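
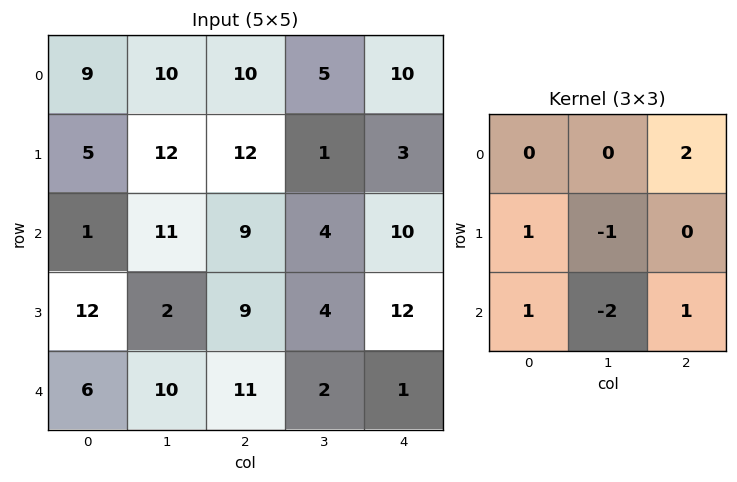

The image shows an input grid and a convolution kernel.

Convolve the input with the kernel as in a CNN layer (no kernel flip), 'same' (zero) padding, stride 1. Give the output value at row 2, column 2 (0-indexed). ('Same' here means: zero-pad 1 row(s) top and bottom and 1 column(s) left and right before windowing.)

The receptive field on the zero-padded input at this output position is [12 12 1 / 11 9 4 / 2 9 4]. Elementwise product with the kernel and sum: 1·2 + 11·1 + 9·-1 + 2·1 + 9·-2 + 4·1.

-8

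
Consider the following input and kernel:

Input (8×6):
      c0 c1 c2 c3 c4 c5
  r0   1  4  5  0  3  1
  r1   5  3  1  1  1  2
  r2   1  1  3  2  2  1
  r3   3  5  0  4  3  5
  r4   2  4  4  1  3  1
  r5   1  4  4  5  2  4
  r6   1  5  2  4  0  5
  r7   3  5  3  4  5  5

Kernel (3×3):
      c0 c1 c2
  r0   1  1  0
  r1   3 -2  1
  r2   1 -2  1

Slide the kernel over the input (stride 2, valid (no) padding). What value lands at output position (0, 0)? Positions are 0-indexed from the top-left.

The receptive field on the input at this output position is [1 4 5 / 5 3 1 / 1 1 3]. Elementwise product with the kernel and sum: 1·1 + 4·1 + 5·3 + 3·-2 + 1·1 + 1·1 + 1·-2 + 3·1.

17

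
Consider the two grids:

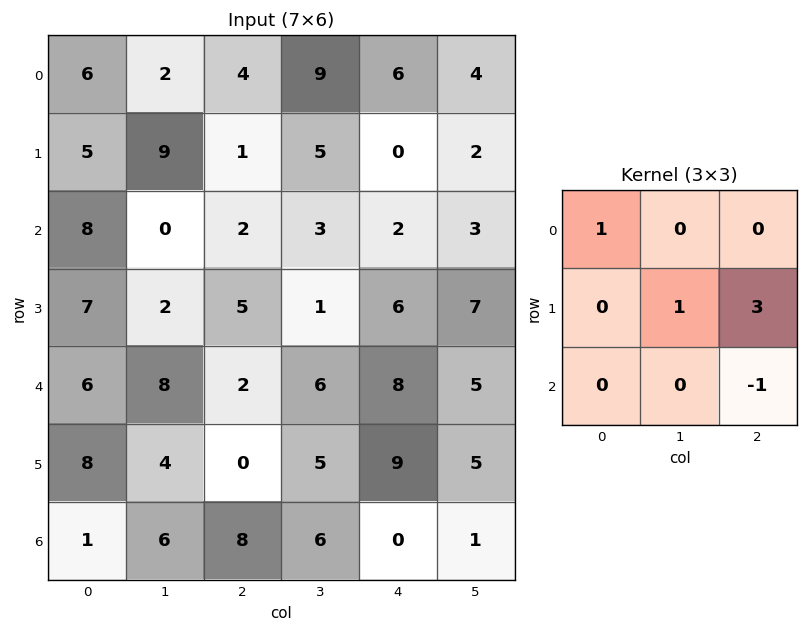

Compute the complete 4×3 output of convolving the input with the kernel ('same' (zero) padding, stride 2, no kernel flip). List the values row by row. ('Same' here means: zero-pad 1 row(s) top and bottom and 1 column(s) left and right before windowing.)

Output[0,0]: The receptive field on the zero-padded input at this output position is [0 0 0 / 0 6 2 / 0 5 9]. Elementwise product with the kernel and sum: 0·1 + 6·1 + 2·3 + 9·-1.
Output[0,1]: The receptive field on the zero-padded input at this output position is [0 0 0 / 2 4 9 / 9 1 5]. Elementwise product with the kernel and sum: 0·1 + 4·1 + 9·3 + 5·-1.

3 26 16
6 19 9
26 17 19
19 30 8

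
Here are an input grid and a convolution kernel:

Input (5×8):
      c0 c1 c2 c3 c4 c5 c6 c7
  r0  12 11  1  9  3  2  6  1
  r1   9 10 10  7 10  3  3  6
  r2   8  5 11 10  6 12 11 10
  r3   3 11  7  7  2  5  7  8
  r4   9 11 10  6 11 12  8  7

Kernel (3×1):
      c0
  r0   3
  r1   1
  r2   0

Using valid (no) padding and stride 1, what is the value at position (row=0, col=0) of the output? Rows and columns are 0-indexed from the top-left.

The receptive field on the input at this output position is [12 / 9 / 8]. Elementwise product with the kernel and sum: 12·3 + 9·1.

45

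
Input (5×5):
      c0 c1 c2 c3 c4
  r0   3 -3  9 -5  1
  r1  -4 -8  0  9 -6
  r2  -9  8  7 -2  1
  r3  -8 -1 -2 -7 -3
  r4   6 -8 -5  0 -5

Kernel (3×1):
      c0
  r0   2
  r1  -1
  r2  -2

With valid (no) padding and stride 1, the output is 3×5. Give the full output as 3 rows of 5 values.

28 -14 4 -15 6
17 -22 -3 34 -7
-22 33 26 3 15

Output[0,0]: The receptive field on the input at this output position is [3 / -4 / -9]. Elementwise product with the kernel and sum: 3·2 + -4·-1 + -9·-2.
Output[0,1]: The receptive field on the input at this output position is [-3 / -8 / 8]. Elementwise product with the kernel and sum: -3·2 + -8·-1 + 8·-2.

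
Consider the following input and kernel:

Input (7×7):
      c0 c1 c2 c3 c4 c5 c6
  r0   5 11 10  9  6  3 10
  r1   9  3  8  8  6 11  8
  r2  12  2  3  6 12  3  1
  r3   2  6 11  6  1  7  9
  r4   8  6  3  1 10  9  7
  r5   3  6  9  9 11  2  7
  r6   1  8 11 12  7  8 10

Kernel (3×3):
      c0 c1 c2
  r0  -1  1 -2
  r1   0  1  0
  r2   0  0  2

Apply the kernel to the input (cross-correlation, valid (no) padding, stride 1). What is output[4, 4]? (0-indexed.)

7

The receptive field on the input at this output position is [10 9 7 / 11 2 7 / 7 8 10]. Elementwise product with the kernel and sum: 10·-1 + 9·1 + 7·-2 + 2·1 + 10·2.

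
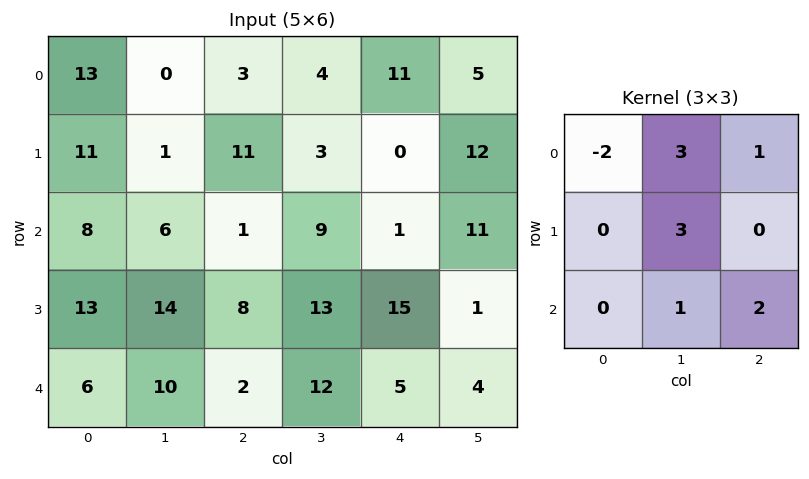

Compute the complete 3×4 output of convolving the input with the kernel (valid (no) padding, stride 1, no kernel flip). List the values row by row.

-12 65 37 53
40 71 57 26
59 50 87 54

Output[0,0]: The receptive field on the input at this output position is [13 0 3 / 11 1 11 / 8 6 1]. Elementwise product with the kernel and sum: 13·-2 + 0·3 + 3·1 + 1·3 + 6·1 + 1·2.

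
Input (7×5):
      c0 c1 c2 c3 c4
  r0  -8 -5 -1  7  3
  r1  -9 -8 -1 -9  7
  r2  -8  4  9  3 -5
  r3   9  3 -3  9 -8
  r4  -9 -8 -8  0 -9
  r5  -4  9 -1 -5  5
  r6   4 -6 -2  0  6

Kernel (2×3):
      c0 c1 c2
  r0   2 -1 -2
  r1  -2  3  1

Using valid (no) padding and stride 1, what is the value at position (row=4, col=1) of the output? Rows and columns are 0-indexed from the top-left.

The receptive field on the input at this output position is [-8 -8 0 / 9 -1 -5]. Elementwise product with the kernel and sum: -8·2 + -8·-1 + 0·-2 + 9·-2 + -1·3 + -5·1.

-34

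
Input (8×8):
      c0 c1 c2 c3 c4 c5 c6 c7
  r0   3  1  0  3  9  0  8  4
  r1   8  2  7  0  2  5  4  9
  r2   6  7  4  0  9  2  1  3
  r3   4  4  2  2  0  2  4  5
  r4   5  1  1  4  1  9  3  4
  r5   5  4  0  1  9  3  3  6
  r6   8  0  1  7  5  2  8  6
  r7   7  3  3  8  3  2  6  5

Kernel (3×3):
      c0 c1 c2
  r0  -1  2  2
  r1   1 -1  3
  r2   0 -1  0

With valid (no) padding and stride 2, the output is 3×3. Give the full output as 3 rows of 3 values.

19 37 14
21 10 -2
0 28 36

Output[0,0]: The receptive field on the input at this output position is [3 1 0 / 8 2 7 / 6 7 4]. Elementwise product with the kernel and sum: 3·-1 + 1·2 + 0·2 + 8·1 + 2·-1 + 7·3 + 7·-1.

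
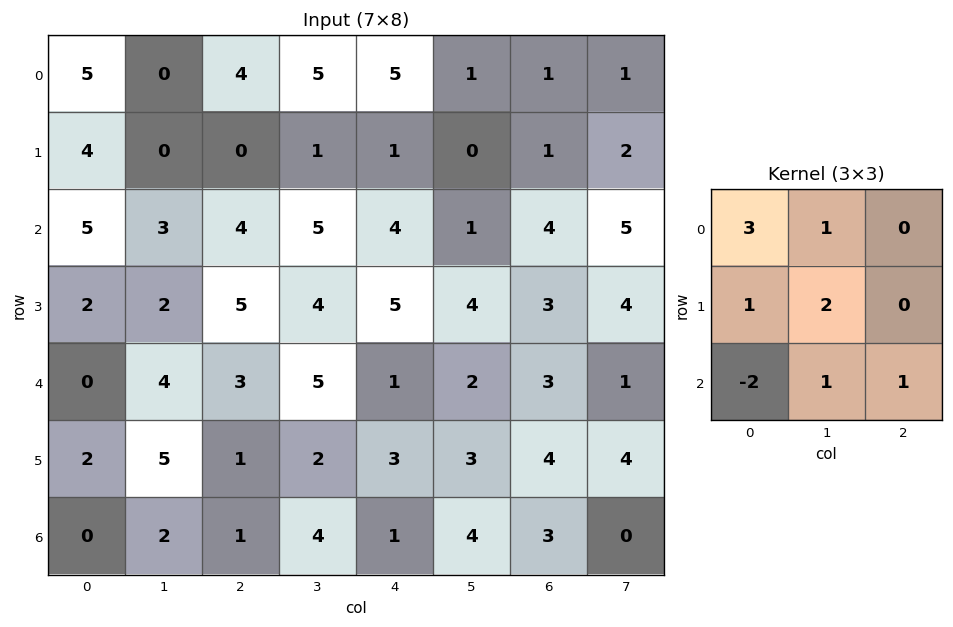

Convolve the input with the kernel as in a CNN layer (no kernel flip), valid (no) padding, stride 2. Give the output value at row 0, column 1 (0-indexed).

The receptive field on the input at this output position is [4 5 5 / 0 1 1 / 4 5 4]. Elementwise product with the kernel and sum: 4·3 + 5·1 + 0·1 + 1·2 + 4·-2 + 5·1 + 4·1.

20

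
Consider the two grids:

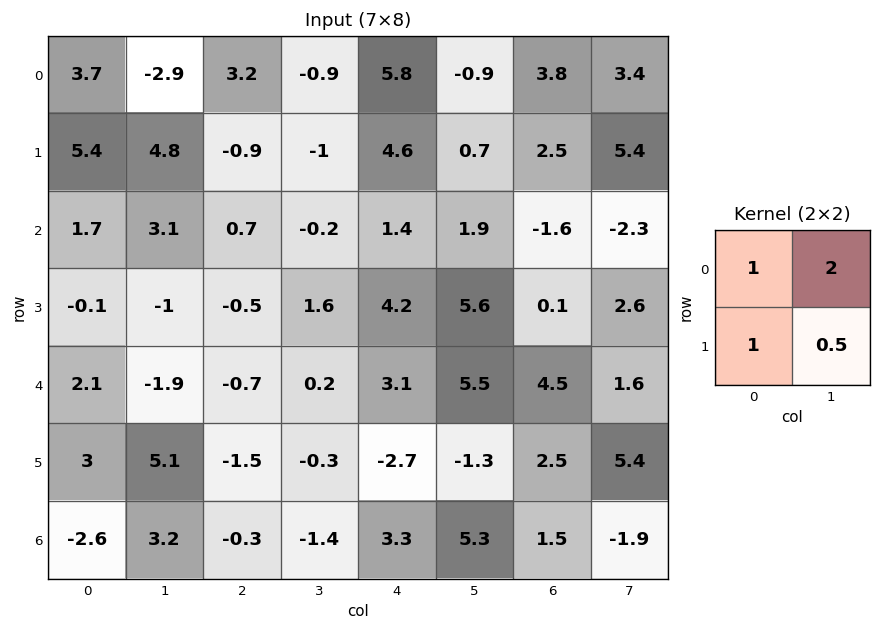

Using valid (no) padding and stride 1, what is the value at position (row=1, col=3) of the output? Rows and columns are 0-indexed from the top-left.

8.7

The receptive field on the input at this output position is [-1 4.6 / -0.2 1.4]. Elementwise product with the kernel and sum: -1·1 + 4.6·2 + -0.2·1 + 1.4·0.5.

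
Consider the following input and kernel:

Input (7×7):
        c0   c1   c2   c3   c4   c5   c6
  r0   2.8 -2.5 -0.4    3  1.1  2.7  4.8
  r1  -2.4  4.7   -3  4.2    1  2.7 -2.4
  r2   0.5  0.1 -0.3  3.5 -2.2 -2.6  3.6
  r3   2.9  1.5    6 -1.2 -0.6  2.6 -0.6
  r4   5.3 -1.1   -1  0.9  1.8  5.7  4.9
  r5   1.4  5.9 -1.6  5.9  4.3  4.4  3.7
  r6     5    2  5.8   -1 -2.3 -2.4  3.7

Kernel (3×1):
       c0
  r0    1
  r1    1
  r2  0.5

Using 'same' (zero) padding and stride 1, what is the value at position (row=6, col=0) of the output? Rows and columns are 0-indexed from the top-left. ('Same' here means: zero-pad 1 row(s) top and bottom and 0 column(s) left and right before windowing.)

6.4

The receptive field on the zero-padded input at this output position is [1.4 / 5 / 0]. Elementwise product with the kernel and sum: 1.4·1 + 5·1 + 0·0.5.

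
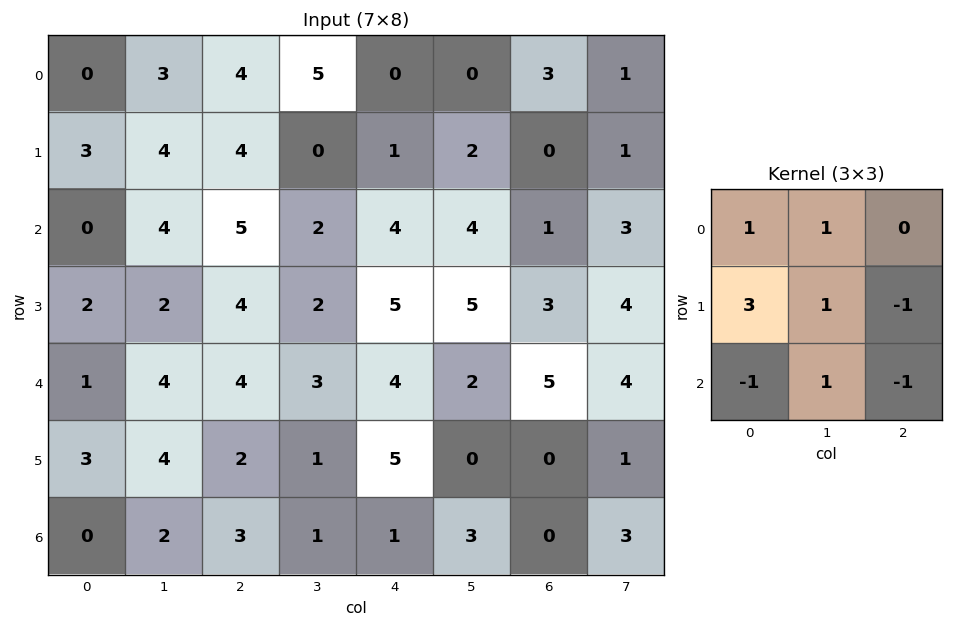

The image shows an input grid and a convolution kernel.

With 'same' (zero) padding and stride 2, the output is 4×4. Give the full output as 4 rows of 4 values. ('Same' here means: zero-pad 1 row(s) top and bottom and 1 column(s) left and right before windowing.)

-4 8 14 -1
-1 23 5 6
-2 16 22 14
1 14 7 6

Output[0,0]: The receptive field on the zero-padded input at this output position is [0 0 0 / 0 0 3 / 0 3 4]. Elementwise product with the kernel and sum: 0·1 + 0·1 + 0·3 + 0·1 + 3·-1 + 0·-1 + 3·1 + 4·-1.
Output[0,1]: The receptive field on the zero-padded input at this output position is [0 0 0 / 3 4 5 / 4 4 0]. Elementwise product with the kernel and sum: 0·1 + 0·1 + 3·3 + 4·1 + 5·-1 + 4·-1 + 4·1 + 0·-1.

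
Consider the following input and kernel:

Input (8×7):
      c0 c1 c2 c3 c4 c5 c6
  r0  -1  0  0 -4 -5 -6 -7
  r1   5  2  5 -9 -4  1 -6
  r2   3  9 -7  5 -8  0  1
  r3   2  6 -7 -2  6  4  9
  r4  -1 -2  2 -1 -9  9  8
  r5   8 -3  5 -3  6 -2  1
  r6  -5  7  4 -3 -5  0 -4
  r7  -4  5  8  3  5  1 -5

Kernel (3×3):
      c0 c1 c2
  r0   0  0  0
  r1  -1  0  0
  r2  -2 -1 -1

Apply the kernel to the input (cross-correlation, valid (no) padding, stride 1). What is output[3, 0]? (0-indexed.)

-17

The receptive field on the input at this output position is [2 6 -7 / -1 -2 2 / 8 -3 5]. Elementwise product with the kernel and sum: -1·-1 + 8·-2 + -3·-1 + 5·-1.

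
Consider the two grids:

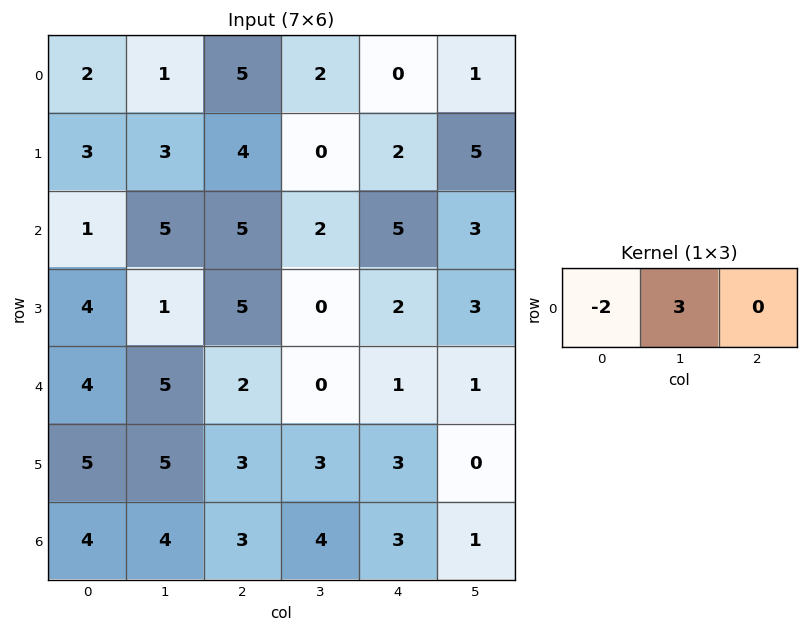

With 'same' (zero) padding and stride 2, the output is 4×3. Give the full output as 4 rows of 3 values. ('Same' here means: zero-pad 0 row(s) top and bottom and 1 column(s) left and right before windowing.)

6 13 -4
3 5 11
12 -4 3
12 1 1

Output[0,0]: The receptive field on the zero-padded input at this output position is [0 2 1]. Elementwise product with the kernel and sum: 0·-2 + 2·3.
Output[0,1]: The receptive field on the zero-padded input at this output position is [1 5 2]. Elementwise product with the kernel and sum: 1·-2 + 5·3.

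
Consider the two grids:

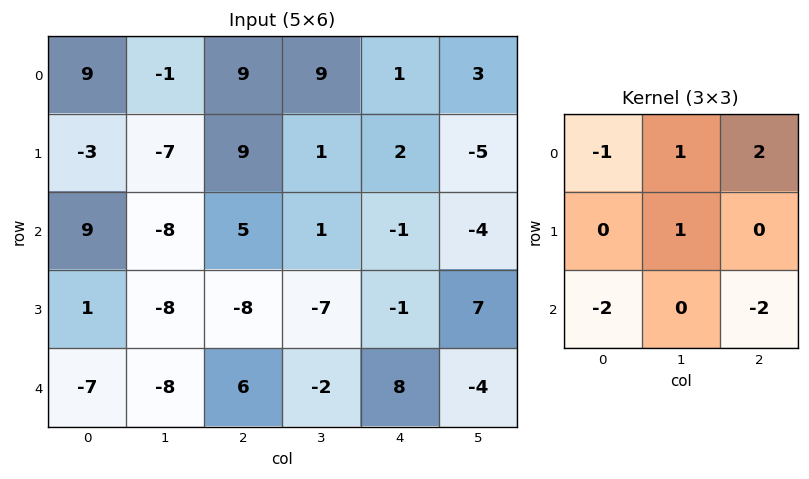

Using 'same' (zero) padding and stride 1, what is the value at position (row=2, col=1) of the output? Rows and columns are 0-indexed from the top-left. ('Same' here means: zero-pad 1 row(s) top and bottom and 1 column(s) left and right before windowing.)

20

The receptive field on the zero-padded input at this output position is [-3 -7 9 / 9 -8 5 / 1 -8 -8]. Elementwise product with the kernel and sum: -3·-1 + -7·1 + 9·2 + -8·1 + 1·-2 + -8·-2.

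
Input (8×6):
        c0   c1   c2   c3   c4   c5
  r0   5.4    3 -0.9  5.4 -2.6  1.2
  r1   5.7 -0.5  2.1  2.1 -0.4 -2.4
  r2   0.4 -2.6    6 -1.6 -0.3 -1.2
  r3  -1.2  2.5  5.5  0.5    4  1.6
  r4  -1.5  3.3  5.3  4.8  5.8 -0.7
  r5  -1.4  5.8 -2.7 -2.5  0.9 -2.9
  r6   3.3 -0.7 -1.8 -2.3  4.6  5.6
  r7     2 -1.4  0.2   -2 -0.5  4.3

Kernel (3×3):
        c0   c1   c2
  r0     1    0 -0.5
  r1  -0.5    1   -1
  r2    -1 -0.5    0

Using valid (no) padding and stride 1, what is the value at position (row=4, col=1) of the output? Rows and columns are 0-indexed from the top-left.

The receptive field on the input at this output position is [3.3 5.3 4.8 / 5.8 -2.7 -2.5 / -0.7 -1.8 -2.3]. Elementwise product with the kernel and sum: 3.3·1 + 4.8·-0.5 + 5.8·-0.5 + -2.7·1 + -2.5·-1 + -0.7·-1 + -1.8·-0.5.

-0.6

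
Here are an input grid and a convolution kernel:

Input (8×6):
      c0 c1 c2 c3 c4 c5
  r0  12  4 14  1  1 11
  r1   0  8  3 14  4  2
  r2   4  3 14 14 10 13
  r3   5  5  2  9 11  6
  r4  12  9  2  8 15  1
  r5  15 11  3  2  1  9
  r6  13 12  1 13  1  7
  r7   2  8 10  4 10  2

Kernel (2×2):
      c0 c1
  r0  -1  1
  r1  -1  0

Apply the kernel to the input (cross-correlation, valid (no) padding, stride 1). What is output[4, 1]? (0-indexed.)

The receptive field on the input at this output position is [9 2 / 11 3]. Elementwise product with the kernel and sum: 9·-1 + 2·1 + 11·-1.

-18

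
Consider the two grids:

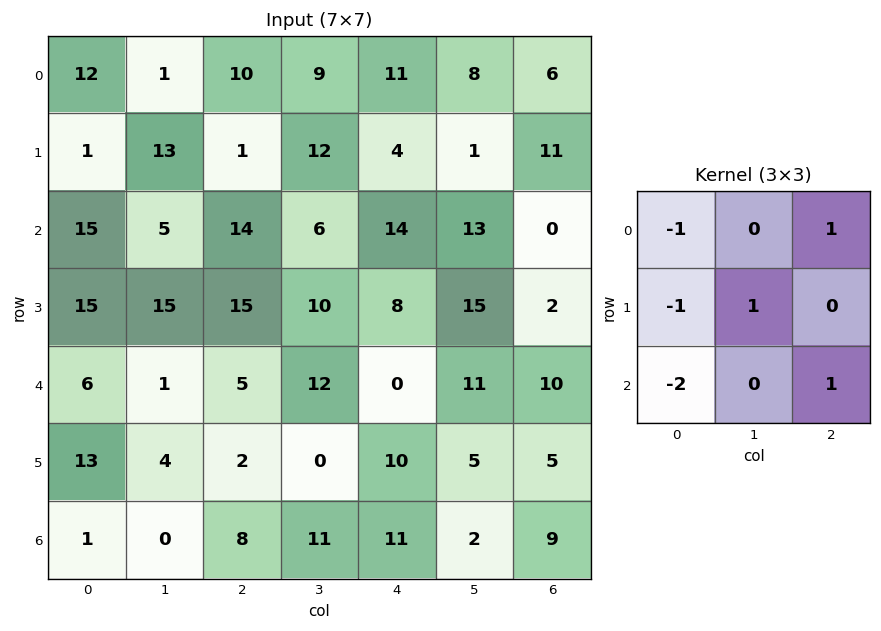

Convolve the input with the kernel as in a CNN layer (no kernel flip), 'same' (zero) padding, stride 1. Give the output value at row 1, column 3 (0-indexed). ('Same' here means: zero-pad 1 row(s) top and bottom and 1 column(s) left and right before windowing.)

-2

The receptive field on the zero-padded input at this output position is [10 9 11 / 1 12 4 / 14 6 14]. Elementwise product with the kernel and sum: 10·-1 + 11·1 + 1·-1 + 12·1 + 14·-2 + 14·1.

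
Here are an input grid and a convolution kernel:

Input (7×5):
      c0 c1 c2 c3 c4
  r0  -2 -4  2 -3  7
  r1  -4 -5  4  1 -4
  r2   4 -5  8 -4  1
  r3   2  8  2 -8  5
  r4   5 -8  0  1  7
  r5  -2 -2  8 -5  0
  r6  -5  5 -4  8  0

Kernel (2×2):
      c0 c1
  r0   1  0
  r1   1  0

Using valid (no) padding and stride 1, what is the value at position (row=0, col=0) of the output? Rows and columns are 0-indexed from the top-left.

-6

The receptive field on the input at this output position is [-2 -4 / -4 -5]. Elementwise product with the kernel and sum: -2·1 + -4·1.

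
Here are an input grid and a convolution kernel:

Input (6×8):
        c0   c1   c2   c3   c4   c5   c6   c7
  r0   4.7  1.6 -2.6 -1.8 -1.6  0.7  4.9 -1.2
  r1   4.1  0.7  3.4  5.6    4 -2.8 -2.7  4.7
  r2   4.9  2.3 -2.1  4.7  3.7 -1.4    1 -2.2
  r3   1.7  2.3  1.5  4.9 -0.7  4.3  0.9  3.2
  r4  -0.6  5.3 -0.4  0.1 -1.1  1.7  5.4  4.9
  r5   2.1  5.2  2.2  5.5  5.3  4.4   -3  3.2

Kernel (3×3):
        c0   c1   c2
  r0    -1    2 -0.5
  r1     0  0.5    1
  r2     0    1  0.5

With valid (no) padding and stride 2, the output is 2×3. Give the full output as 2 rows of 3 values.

Output[0,0]: The receptive field on the input at this output position is [4.7 1.6 -2.6 / 4.1 0.7 3.4 / 4.9 2.3 -2.1]. Elementwise product with the kernel and sum: 4.7·-1 + 1.6·2 + -2.6·-0.5 + 0.7·0.5 + 3.4·1 + 2.3·1 + -2.1·0.5.

4.8 13.15 -4.45
8.5 10.95 0.45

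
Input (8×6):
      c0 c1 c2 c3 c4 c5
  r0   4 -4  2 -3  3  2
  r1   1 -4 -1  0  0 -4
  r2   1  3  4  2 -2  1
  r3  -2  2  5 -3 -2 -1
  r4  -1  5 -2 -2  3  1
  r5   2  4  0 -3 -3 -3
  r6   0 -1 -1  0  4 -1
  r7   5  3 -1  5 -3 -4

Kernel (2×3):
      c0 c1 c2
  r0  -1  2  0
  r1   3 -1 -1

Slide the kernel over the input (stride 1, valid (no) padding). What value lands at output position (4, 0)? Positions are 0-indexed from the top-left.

The receptive field on the input at this output position is [-1 5 -2 / 2 4 0]. Elementwise product with the kernel and sum: -1·-1 + 5·2 + 2·3 + 4·-1 + 0·-1.

13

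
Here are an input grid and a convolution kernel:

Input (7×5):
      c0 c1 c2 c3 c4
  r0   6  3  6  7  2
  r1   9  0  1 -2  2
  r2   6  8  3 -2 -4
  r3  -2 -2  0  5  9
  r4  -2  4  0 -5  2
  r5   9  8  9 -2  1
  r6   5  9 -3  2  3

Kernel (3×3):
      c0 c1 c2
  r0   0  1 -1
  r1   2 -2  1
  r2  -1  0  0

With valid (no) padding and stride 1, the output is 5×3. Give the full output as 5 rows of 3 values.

10 -13 10
0 13 2
7 2 1
-23 -10 -1
10 -8 19

Output[0,0]: The receptive field on the input at this output position is [6 3 6 / 9 0 1 / 6 8 3]. Elementwise product with the kernel and sum: 3·1 + 6·-1 + 9·2 + 0·-2 + 1·1 + 6·-1.
Output[0,1]: The receptive field on the input at this output position is [3 6 7 / 0 1 -2 / 8 3 -2]. Elementwise product with the kernel and sum: 6·1 + 7·-1 + 0·2 + 1·-2 + -2·1 + 8·-1.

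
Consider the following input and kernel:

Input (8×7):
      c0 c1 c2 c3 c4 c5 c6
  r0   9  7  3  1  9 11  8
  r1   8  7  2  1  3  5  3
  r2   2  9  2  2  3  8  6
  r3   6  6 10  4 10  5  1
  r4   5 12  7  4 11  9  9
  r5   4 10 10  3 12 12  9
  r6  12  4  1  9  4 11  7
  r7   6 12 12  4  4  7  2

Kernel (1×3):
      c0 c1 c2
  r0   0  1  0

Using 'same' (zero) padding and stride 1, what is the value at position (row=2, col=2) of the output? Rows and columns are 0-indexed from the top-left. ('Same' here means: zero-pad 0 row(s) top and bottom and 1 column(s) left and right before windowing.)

The receptive field on the zero-padded input at this output position is [9 2 2]. Elementwise product with the kernel and sum: 2·1.

2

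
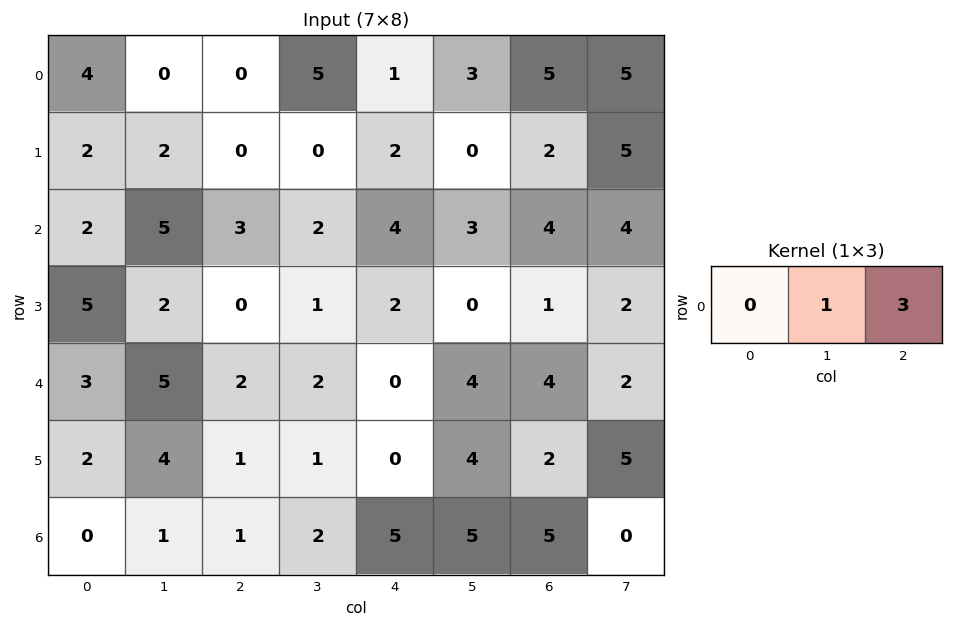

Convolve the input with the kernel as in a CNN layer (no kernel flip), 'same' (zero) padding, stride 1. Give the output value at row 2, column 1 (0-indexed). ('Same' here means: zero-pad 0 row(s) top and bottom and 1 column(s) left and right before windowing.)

14

The receptive field on the zero-padded input at this output position is [2 5 3]. Elementwise product with the kernel and sum: 5·1 + 3·3.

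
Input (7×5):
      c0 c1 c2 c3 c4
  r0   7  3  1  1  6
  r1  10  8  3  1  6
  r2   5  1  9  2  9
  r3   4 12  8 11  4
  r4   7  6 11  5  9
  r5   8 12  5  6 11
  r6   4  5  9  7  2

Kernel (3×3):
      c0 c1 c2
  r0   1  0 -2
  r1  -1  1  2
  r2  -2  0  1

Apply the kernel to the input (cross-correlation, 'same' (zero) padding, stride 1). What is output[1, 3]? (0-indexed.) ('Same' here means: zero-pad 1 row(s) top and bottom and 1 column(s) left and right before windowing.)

The receptive field on the zero-padded input at this output position is [1 1 6 / 3 1 6 / 9 2 9]. Elementwise product with the kernel and sum: 1·1 + 6·-2 + 3·-1 + 1·1 + 6·2 + 9·-2 + 9·1.

-10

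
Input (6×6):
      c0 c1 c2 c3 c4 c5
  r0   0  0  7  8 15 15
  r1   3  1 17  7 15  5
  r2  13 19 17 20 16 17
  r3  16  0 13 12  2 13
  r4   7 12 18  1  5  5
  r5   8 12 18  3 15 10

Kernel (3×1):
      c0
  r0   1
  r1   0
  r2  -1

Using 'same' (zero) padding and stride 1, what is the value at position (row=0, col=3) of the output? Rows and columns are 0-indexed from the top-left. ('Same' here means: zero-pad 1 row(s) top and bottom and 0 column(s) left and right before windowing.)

The receptive field on the zero-padded input at this output position is [0 / 8 / 7]. Elementwise product with the kernel and sum: 0·1 + 7·-1.

-7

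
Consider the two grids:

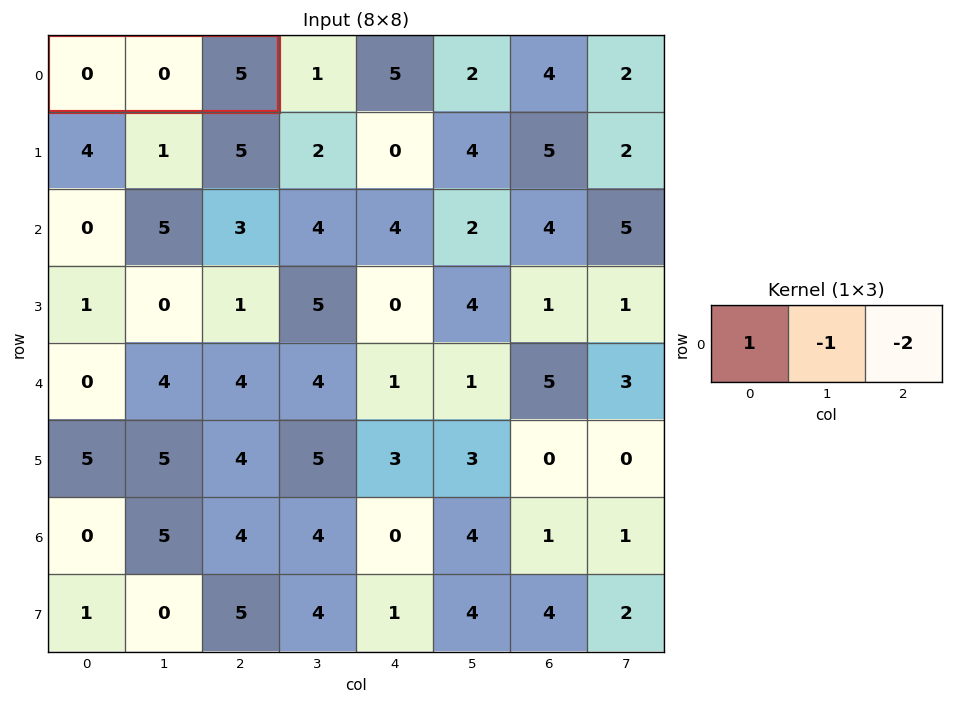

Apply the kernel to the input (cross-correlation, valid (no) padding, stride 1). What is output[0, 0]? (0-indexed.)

-10

The receptive field on the input at this output position is [0 0 5]. Elementwise product with the kernel and sum: 0·1 + 0·-1 + 5·-2.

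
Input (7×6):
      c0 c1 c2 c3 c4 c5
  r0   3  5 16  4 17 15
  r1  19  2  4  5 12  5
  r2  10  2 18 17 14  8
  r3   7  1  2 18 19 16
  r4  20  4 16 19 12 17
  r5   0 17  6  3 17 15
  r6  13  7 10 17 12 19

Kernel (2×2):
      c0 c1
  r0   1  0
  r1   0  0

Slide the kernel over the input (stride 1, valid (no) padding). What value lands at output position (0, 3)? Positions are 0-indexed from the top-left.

4

The receptive field on the input at this output position is [4 17 / 5 12]. Elementwise product with the kernel and sum: 4·1.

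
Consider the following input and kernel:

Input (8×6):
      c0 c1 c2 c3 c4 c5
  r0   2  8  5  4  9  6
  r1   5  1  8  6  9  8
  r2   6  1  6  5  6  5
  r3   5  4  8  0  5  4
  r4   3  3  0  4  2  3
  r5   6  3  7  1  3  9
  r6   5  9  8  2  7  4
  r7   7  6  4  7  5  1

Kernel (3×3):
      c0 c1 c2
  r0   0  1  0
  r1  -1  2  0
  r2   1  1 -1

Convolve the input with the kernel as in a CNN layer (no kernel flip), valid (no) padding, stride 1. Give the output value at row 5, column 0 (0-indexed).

25

The receptive field on the input at this output position is [6 3 7 / 5 9 8 / 7 6 4]. Elementwise product with the kernel and sum: 3·1 + 5·-1 + 9·2 + 7·1 + 6·1 + 4·-1.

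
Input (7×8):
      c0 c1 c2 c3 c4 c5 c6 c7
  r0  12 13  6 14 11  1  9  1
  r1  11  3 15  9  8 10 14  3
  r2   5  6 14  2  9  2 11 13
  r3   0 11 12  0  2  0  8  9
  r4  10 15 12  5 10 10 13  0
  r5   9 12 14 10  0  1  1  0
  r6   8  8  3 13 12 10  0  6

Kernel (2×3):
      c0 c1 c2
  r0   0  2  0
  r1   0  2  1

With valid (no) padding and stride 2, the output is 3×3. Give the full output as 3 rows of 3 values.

Output[0,0]: The receptive field on the input at this output position is [12 13 6 / 11 3 15]. Elementwise product with the kernel and sum: 13·2 + 3·2 + 15·1.
Output[0,1]: The receptive field on the input at this output position is [6 14 11 / 15 9 8]. Elementwise product with the kernel and sum: 14·2 + 9·2 + 8·1.

47 54 36
46 6 12
68 30 23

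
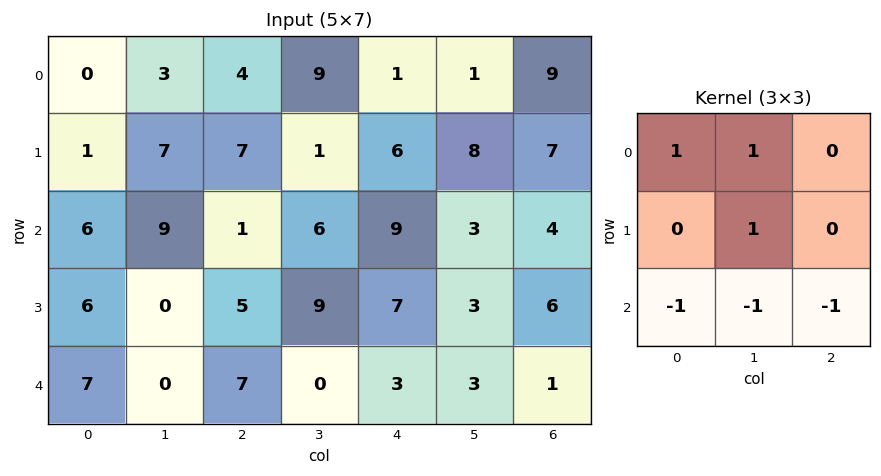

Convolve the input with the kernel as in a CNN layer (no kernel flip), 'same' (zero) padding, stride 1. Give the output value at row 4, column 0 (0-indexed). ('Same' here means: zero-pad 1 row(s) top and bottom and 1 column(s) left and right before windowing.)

The receptive field on the zero-padded input at this output position is [0 6 0 / 0 7 0 / 0 0 0]. Elementwise product with the kernel and sum: 0·1 + 6·1 + 7·1 + 0·-1 + 0·-1 + 0·-1.

13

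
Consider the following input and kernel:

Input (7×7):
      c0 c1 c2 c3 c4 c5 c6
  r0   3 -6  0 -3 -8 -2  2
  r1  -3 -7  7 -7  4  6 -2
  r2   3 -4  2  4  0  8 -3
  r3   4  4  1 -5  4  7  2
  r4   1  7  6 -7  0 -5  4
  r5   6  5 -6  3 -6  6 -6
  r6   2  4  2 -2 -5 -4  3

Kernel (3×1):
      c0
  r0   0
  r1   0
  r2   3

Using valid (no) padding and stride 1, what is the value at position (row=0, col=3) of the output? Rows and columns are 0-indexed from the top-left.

The receptive field on the input at this output position is [-3 / -7 / 4]. Elementwise product with the kernel and sum: 4·3.

12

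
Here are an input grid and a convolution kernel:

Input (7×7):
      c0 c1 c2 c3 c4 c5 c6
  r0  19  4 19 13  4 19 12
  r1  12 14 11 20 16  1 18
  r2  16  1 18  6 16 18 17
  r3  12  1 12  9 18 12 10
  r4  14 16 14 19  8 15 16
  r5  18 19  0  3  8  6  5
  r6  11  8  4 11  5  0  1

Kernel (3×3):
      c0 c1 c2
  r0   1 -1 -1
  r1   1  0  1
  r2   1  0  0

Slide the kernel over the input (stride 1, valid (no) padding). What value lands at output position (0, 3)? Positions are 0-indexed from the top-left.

The receptive field on the input at this output position is [13 4 19 / 20 16 1 / 6 16 18]. Elementwise product with the kernel and sum: 13·1 + 4·-1 + 19·-1 + 20·1 + 1·1 + 6·1.

17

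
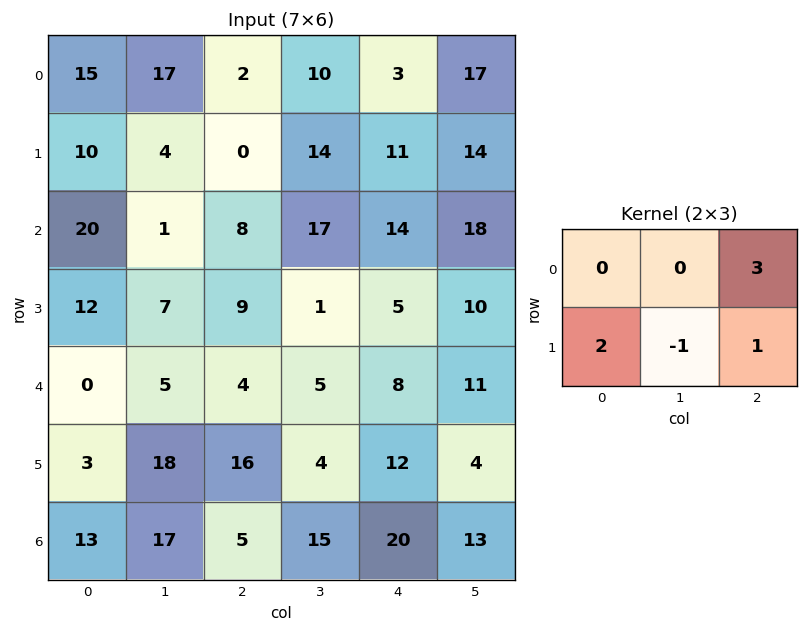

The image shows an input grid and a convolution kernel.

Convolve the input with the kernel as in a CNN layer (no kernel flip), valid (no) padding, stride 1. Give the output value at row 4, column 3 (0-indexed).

The receptive field on the input at this output position is [5 8 11 / 4 12 4]. Elementwise product with the kernel and sum: 11·3 + 4·2 + 12·-1 + 4·1.

33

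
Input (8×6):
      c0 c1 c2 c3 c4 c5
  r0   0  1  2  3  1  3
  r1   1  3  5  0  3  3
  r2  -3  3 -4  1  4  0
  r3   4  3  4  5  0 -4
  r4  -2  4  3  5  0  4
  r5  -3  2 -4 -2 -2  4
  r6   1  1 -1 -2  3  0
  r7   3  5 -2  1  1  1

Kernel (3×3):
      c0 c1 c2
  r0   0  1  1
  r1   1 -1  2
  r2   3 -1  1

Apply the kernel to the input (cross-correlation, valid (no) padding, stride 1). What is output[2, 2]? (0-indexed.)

The receptive field on the input at this output position is [-4 1 4 / 4 5 0 / 3 5 0]. Elementwise product with the kernel and sum: 1·1 + 4·1 + 4·1 + 5·-1 + 0·2 + 3·3 + 5·-1 + 0·1.

8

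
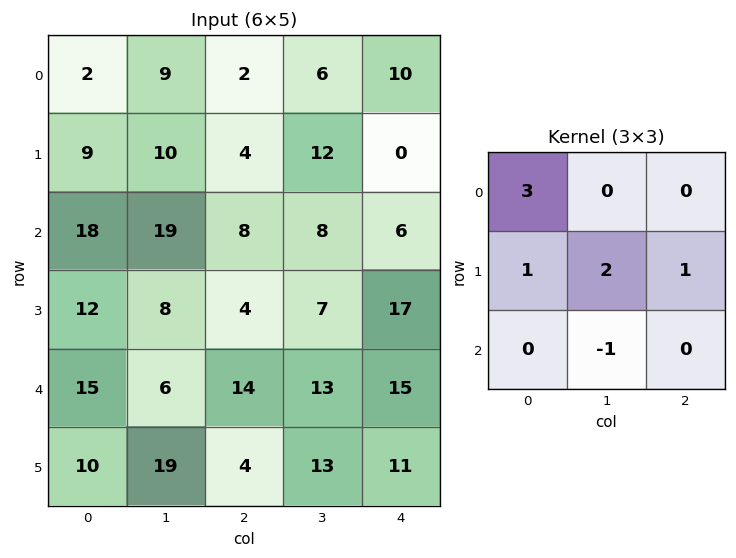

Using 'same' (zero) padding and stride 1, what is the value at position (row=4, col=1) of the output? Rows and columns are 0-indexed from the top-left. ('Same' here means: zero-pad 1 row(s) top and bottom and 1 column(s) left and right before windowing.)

The receptive field on the zero-padded input at this output position is [12 8 4 / 15 6 14 / 10 19 4]. Elementwise product with the kernel and sum: 12·3 + 15·1 + 6·2 + 14·1 + 19·-1.

58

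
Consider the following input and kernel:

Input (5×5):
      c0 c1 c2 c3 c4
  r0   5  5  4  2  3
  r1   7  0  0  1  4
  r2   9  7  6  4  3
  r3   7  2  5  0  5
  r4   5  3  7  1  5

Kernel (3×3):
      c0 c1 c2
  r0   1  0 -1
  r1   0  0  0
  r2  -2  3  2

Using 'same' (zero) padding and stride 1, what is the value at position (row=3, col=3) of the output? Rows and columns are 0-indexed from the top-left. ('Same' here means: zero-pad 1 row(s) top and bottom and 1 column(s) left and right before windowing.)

2

The receptive field on the zero-padded input at this output position is [6 4 3 / 5 0 5 / 7 1 5]. Elementwise product with the kernel and sum: 6·1 + 3·-1 + 7·-2 + 1·3 + 5·2.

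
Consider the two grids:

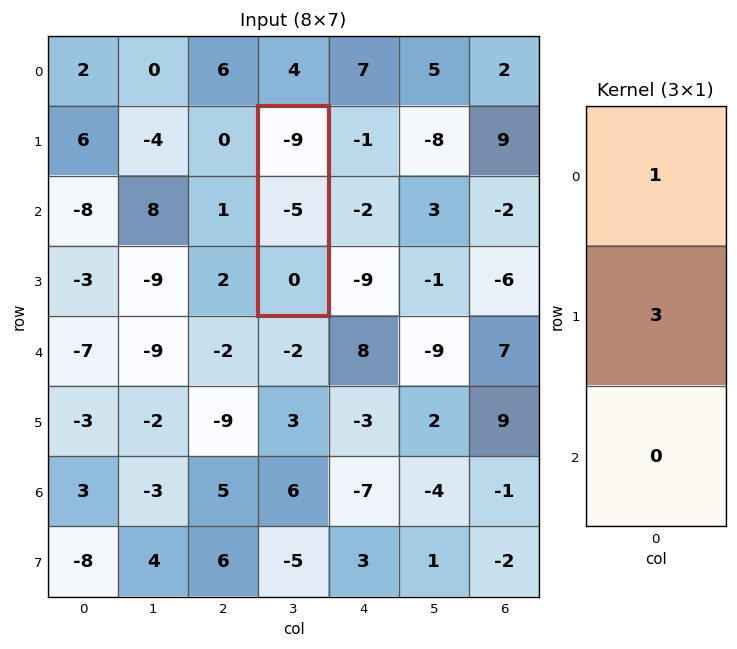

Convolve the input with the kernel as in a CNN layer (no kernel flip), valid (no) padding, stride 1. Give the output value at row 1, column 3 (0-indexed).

-24

The receptive field on the input at this output position is [-9 / -5 / 0]. Elementwise product with the kernel and sum: -9·1 + -5·3.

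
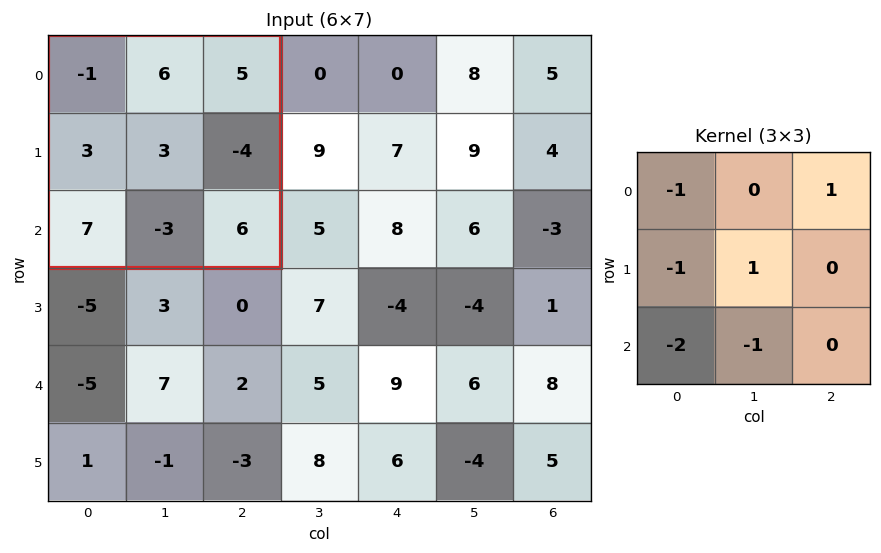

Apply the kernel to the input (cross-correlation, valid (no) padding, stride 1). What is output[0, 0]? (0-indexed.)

The receptive field on the input at this output position is [-1 6 5 / 3 3 -4 / 7 -3 6]. Elementwise product with the kernel and sum: -1·-1 + 5·1 + 3·-1 + 3·1 + 7·-2 + -3·-1.

-5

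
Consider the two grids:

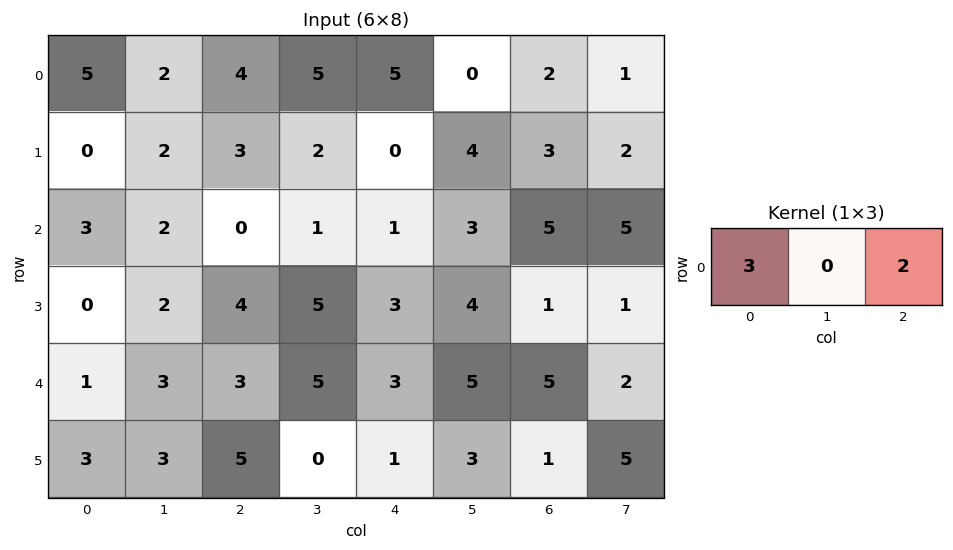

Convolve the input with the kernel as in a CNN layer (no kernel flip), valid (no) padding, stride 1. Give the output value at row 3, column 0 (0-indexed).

8

The receptive field on the input at this output position is [0 2 4]. Elementwise product with the kernel and sum: 0·3 + 4·2.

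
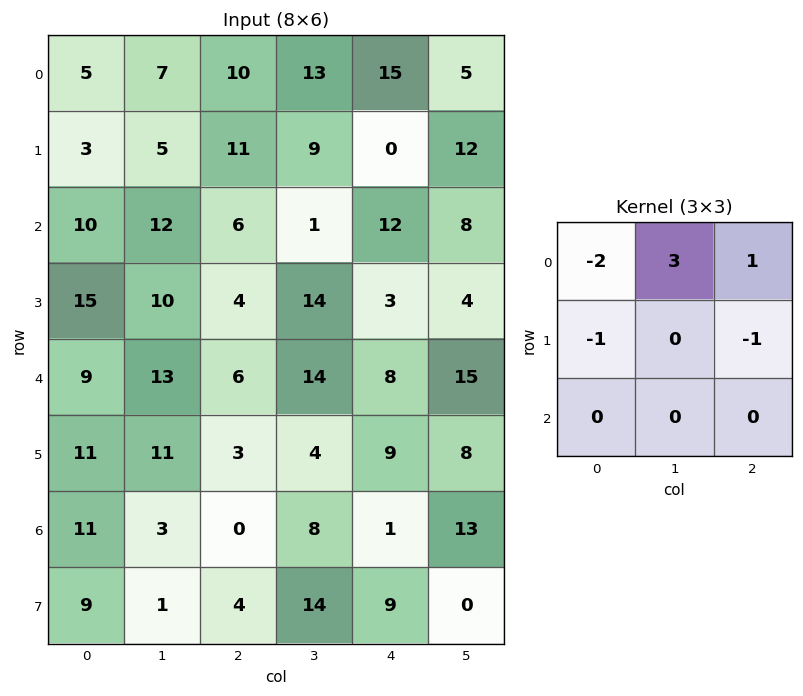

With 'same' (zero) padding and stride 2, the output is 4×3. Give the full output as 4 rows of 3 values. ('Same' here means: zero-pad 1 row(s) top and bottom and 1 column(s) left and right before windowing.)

Output[0,0]: The receptive field on the zero-padded input at this output position is [0 0 0 / 0 5 7 / 0 3 5]. Elementwise product with the kernel and sum: 0·-2 + 0·3 + 0·1 + 0·-1 + 7·-1.
Output[0,1]: The receptive field on the zero-padded input at this output position is [0 0 0 / 7 10 13 / 5 11 9]. Elementwise product with the kernel and sum: 0·-2 + 0·3 + 0·1 + 7·-1 + 13·-1.

-7 -20 -18
2 19 -15
42 -21 -44
41 -20 6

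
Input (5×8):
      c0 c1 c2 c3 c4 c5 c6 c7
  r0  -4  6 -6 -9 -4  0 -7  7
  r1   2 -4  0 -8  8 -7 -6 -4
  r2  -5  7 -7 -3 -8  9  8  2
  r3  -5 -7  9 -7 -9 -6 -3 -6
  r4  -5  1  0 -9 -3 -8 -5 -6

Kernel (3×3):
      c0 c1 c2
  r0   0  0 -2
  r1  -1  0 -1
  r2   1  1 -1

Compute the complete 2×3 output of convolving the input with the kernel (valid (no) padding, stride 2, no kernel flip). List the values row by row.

Output[0,0]: The receptive field on the input at this output position is [-4 6 -6 / 2 -4 0 / -5 7 -7]. Elementwise product with the kernel and sum: -6·-2 + 2·-1 + 0·-1 + -5·1 + 7·1 + -7·-1.

19 -2 5
6 10 -10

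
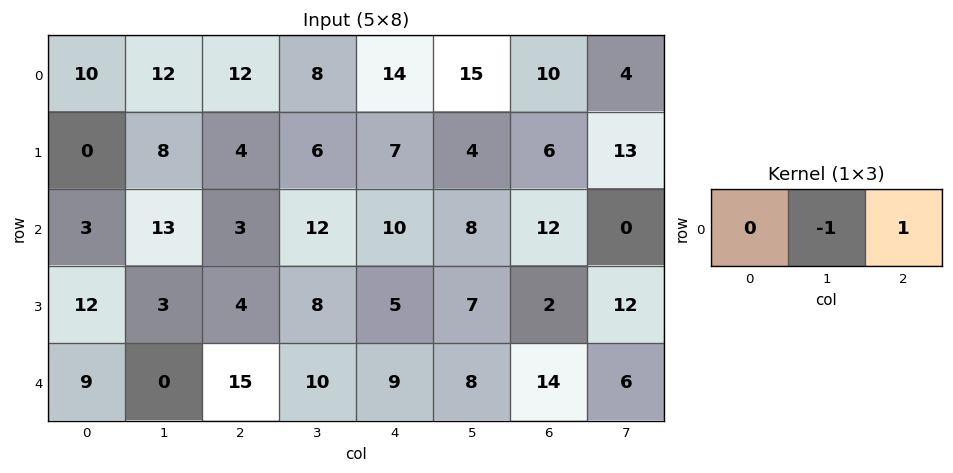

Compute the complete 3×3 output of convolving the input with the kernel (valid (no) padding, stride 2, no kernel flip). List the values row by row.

Output[0,0]: The receptive field on the input at this output position is [10 12 12]. Elementwise product with the kernel and sum: 12·-1 + 12·1.
Output[0,1]: The receptive field on the input at this output position is [12 8 14]. Elementwise product with the kernel and sum: 8·-1 + 14·1.

0 6 -5
-10 -2 4
15 -1 6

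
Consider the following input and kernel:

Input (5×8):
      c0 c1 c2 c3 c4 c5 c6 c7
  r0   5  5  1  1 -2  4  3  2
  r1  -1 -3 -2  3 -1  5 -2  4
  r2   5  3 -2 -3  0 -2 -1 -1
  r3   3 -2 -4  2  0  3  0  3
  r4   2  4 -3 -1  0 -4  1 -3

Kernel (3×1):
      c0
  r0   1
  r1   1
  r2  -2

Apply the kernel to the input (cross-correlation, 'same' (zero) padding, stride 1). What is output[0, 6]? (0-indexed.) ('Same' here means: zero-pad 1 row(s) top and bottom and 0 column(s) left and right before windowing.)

The receptive field on the zero-padded input at this output position is [0 / 3 / -2]. Elementwise product with the kernel and sum: 0·1 + 3·1 + -2·-2.

7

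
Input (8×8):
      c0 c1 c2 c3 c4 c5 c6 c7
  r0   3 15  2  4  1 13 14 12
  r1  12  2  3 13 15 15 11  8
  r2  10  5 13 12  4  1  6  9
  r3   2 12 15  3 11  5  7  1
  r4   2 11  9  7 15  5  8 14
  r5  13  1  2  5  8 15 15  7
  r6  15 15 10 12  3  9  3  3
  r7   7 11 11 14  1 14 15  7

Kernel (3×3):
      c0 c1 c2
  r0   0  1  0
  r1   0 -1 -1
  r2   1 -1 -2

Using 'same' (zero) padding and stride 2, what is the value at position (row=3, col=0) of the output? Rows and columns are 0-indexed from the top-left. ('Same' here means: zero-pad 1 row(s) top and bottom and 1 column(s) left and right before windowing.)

-46

The receptive field on the zero-padded input at this output position is [0 13 1 / 0 15 15 / 0 7 11]. Elementwise product with the kernel and sum: 13·1 + 15·-1 + 15·-1 + 0·1 + 7·-1 + 11·-2.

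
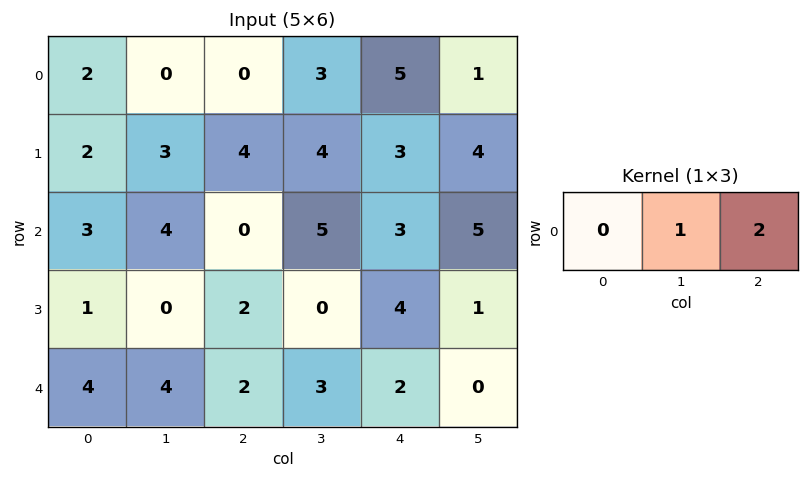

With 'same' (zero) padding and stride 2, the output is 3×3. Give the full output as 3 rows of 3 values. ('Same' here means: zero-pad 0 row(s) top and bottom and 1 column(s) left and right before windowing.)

2 6 7
11 10 13
12 8 2

Output[0,0]: The receptive field on the zero-padded input at this output position is [0 2 0]. Elementwise product with the kernel and sum: 2·1 + 0·2.
Output[0,1]: The receptive field on the zero-padded input at this output position is [0 0 3]. Elementwise product with the kernel and sum: 0·1 + 3·2.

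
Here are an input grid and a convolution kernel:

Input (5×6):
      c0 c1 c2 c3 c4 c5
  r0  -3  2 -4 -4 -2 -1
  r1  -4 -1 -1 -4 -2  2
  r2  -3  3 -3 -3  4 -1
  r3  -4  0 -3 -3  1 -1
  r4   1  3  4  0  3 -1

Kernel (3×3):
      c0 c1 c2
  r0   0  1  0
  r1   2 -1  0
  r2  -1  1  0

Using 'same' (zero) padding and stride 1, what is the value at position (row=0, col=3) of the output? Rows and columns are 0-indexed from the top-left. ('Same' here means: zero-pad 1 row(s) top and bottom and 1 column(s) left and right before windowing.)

-7

The receptive field on the zero-padded input at this output position is [0 0 0 / -4 -4 -2 / -1 -4 -2]. Elementwise product with the kernel and sum: 0·1 + -4·2 + -4·-1 + -1·-1 + -4·1.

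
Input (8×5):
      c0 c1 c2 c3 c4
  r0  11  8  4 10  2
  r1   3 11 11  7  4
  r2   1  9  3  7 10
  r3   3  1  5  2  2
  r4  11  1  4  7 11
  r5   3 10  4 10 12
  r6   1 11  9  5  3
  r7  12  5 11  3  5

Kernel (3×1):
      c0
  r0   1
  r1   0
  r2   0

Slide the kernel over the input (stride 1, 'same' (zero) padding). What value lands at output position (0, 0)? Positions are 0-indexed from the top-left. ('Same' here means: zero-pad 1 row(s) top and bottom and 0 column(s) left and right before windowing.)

0

The receptive field on the zero-padded input at this output position is [0 / 11 / 3]. Elementwise product with the kernel and sum: 0·1.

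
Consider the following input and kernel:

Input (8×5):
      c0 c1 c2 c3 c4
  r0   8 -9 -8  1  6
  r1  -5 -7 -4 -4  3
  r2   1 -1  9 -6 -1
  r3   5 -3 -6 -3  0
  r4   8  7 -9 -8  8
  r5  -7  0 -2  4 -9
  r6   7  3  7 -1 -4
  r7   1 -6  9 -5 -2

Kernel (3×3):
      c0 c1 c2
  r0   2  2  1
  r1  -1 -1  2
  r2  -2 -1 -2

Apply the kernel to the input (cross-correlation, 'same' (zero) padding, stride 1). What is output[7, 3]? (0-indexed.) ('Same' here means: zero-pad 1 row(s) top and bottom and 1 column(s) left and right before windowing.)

The receptive field on the zero-padded input at this output position is [7 -1 -4 / 9 -5 -2 / 0 0 0]. Elementwise product with the kernel and sum: 7·2 + -1·2 + -4·1 + 9·-1 + -5·-1 + -2·2 + 0·-2 + 0·-1 + 0·-2.

0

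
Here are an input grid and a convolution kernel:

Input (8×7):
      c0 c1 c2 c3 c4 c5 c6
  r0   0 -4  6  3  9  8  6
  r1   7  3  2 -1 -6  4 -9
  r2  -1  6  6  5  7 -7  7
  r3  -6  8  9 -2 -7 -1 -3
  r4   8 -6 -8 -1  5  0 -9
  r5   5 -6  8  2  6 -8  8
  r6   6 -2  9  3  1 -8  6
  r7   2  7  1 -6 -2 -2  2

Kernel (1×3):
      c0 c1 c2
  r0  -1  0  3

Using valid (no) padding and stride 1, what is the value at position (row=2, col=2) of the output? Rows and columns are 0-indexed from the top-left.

15

The receptive field on the input at this output position is [6 5 7]. Elementwise product with the kernel and sum: 6·-1 + 7·3.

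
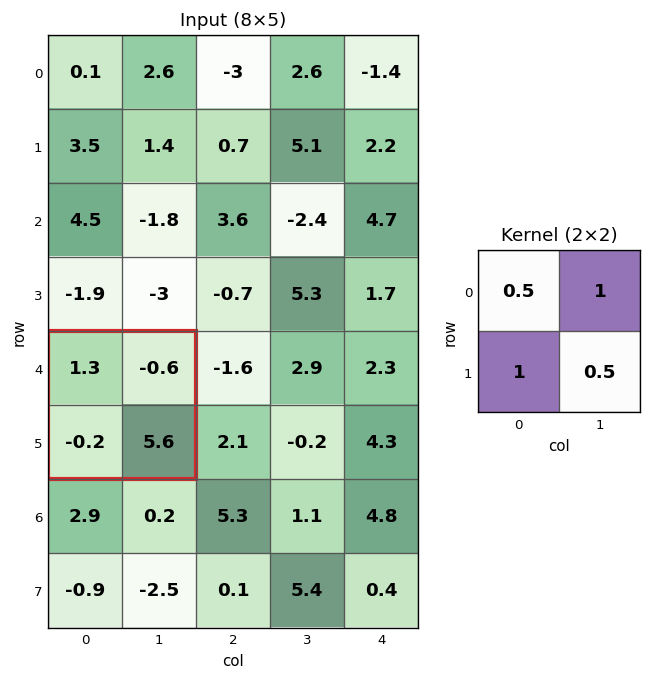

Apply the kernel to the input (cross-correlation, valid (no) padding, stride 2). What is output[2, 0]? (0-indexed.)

The receptive field on the input at this output position is [1.3 -0.6 / -0.2 5.6]. Elementwise product with the kernel and sum: 1.3·0.5 + -0.6·1 + -0.2·1 + 5.6·0.5.

2.65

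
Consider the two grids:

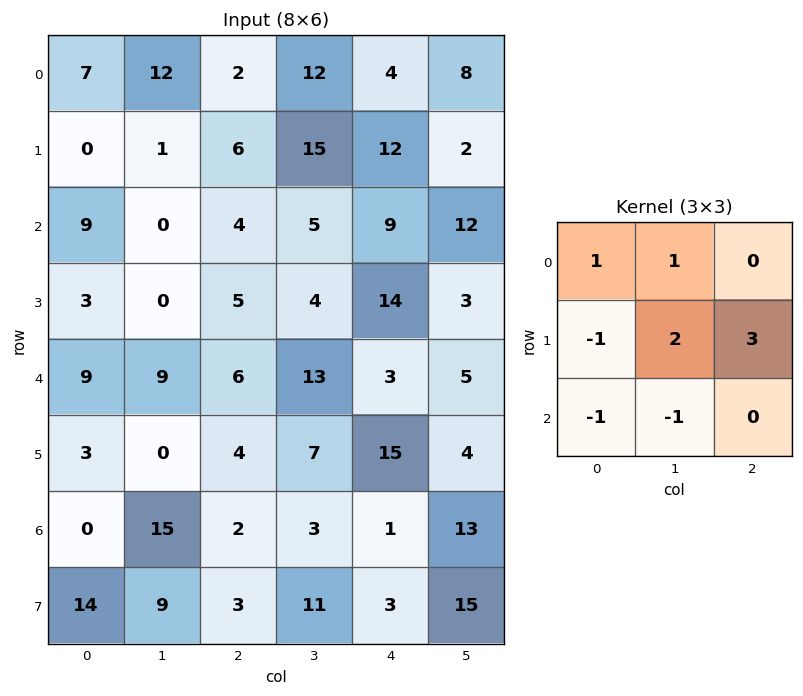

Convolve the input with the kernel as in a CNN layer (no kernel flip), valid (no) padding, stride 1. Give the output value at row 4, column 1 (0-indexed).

27

The receptive field on the input at this output position is [9 6 13 / 0 4 7 / 15 2 3]. Elementwise product with the kernel and sum: 9·1 + 6·1 + 0·-1 + 4·2 + 7·3 + 15·-1 + 2·-1.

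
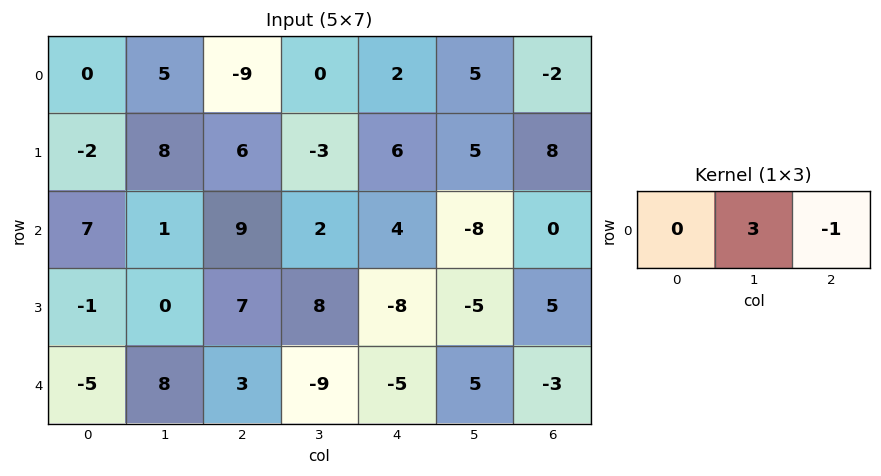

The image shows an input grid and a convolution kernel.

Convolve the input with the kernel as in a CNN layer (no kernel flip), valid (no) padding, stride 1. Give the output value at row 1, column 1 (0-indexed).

The receptive field on the input at this output position is [8 6 -3]. Elementwise product with the kernel and sum: 6·3 + -3·-1.

21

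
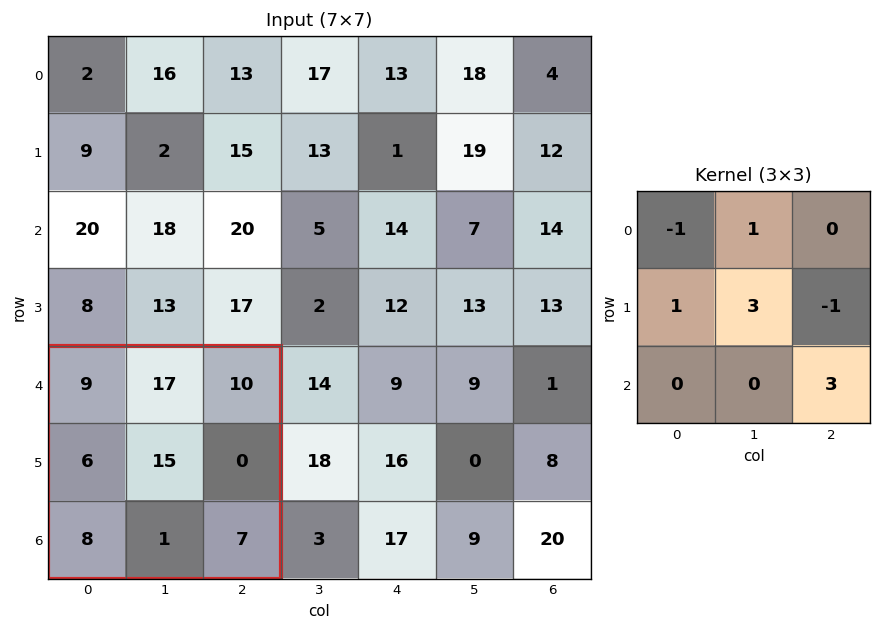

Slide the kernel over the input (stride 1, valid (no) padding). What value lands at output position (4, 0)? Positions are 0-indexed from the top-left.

The receptive field on the input at this output position is [9 17 10 / 6 15 0 / 8 1 7]. Elementwise product with the kernel and sum: 9·-1 + 17·1 + 6·1 + 15·3 + 0·-1 + 7·3.

80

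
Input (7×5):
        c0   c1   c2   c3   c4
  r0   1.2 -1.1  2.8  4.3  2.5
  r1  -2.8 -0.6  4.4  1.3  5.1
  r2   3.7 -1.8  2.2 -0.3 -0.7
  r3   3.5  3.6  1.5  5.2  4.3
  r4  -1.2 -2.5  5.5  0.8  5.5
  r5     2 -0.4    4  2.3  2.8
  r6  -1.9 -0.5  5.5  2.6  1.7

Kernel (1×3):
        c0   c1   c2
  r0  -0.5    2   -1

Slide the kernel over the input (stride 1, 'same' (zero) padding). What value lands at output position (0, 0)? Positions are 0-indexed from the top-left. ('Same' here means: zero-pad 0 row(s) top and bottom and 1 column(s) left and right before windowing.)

The receptive field on the zero-padded input at this output position is [0 1.2 -1.1]. Elementwise product with the kernel and sum: 0·-0.5 + 1.2·2 + -1.1·-1.

3.5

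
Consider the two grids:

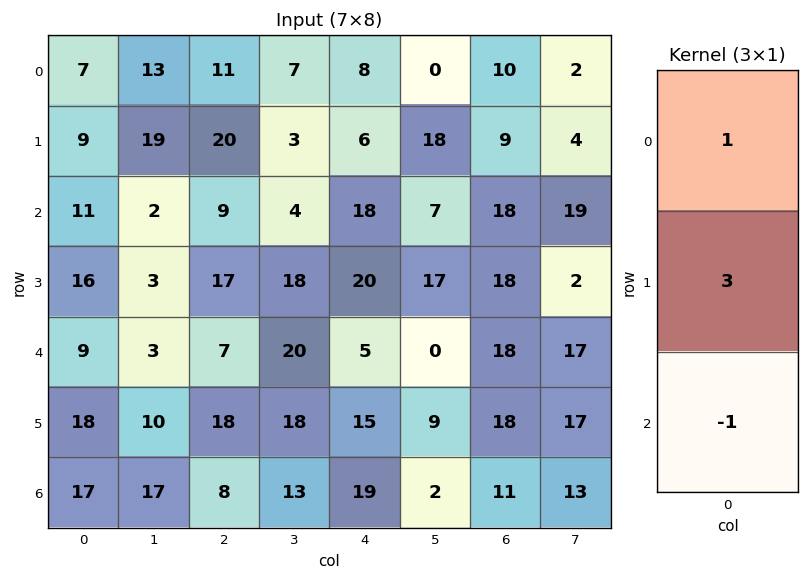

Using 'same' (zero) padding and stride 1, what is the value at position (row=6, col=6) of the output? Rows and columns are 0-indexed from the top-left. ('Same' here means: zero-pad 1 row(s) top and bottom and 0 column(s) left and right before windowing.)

51

The receptive field on the zero-padded input at this output position is [18 / 11 / 0]. Elementwise product with the kernel and sum: 18·1 + 11·3 + 0·-1.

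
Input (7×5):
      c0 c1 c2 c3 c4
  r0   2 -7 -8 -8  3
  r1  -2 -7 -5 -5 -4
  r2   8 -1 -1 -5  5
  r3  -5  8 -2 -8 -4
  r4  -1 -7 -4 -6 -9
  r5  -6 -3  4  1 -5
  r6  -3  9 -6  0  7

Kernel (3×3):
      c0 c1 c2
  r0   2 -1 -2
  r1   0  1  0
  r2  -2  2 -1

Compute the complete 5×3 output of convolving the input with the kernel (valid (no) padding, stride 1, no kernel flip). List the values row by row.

Output[0,0]: The receptive field on the input at this output position is [2 -7 -8 / -2 -7 -5 / 8 -1 -1]. Elementwise product with the kernel and sum: 2·2 + -7·-1 + -8·-2 + -7·1 + 8·-2 + -1·2 + -1·-1.
Output[0,1]: The receptive field on the input at this output position is [-7 -8 -8 / -7 -5 -5 / -1 -1 -5]. Elementwise product with the kernel and sum: -7·2 + -8·-1 + -8·-2 + -5·1 + -1·-2 + -1·2 + -5·-1.

3 10 -32
40 -12 -10
19 19 -10
-19 43 5
40 -24 22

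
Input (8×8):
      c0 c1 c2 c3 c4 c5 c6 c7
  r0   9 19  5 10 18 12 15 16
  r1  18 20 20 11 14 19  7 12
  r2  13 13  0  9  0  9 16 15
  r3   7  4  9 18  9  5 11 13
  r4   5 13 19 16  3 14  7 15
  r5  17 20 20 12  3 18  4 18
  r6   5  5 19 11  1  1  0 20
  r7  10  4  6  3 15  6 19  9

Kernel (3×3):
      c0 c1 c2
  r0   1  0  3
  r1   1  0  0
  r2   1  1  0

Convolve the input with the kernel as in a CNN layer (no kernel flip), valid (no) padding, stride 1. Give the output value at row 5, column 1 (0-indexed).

71

The receptive field on the input at this output position is [20 20 12 / 5 19 11 / 4 6 3]. Elementwise product with the kernel and sum: 20·1 + 12·3 + 5·1 + 4·1 + 6·1.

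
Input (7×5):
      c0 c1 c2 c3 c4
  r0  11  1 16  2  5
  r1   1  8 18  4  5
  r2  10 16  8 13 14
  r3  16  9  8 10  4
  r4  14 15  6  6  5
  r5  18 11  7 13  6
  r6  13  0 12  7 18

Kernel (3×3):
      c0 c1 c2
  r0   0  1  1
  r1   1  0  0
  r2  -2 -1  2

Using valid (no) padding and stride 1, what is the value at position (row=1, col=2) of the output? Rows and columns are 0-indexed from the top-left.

The receptive field on the input at this output position is [18 4 5 / 8 13 14 / 8 10 4]. Elementwise product with the kernel and sum: 4·1 + 5·1 + 8·1 + 8·-2 + 10·-1 + 4·2.

-1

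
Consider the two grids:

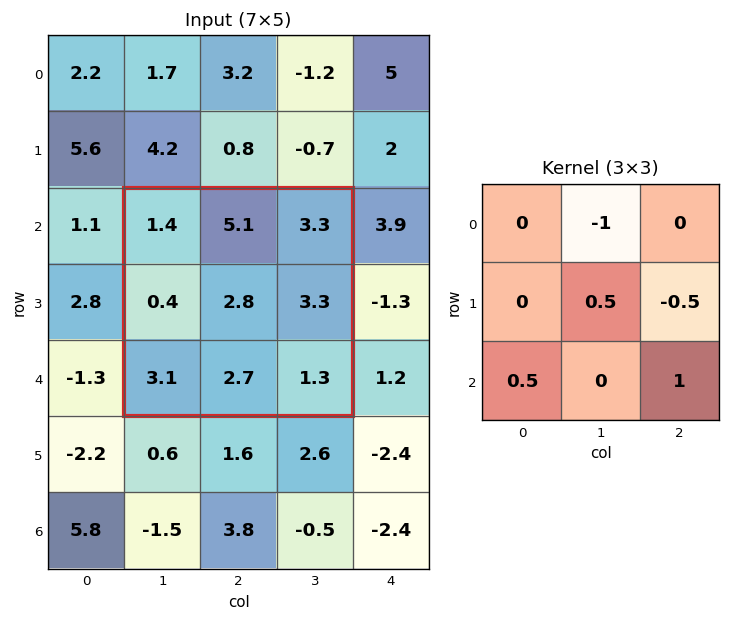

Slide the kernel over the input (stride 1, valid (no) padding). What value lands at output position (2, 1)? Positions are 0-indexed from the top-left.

-2.5

The receptive field on the input at this output position is [1.4 5.1 3.3 / 0.4 2.8 3.3 / 3.1 2.7 1.3]. Elementwise product with the kernel and sum: 5.1·-1 + 2.8·0.5 + 3.3·-0.5 + 3.1·0.5 + 1.3·1.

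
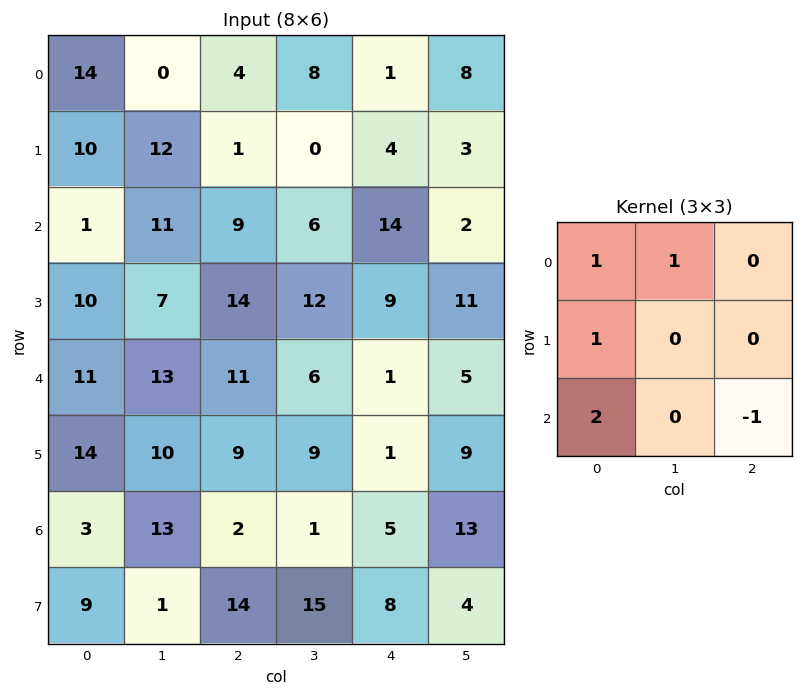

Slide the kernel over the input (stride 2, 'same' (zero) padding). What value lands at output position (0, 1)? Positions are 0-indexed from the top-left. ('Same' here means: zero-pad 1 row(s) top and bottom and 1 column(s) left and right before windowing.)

24

The receptive field on the zero-padded input at this output position is [0 0 0 / 0 4 8 / 12 1 0]. Elementwise product with the kernel and sum: 0·1 + 0·1 + 0·1 + 12·2 + 0·-1.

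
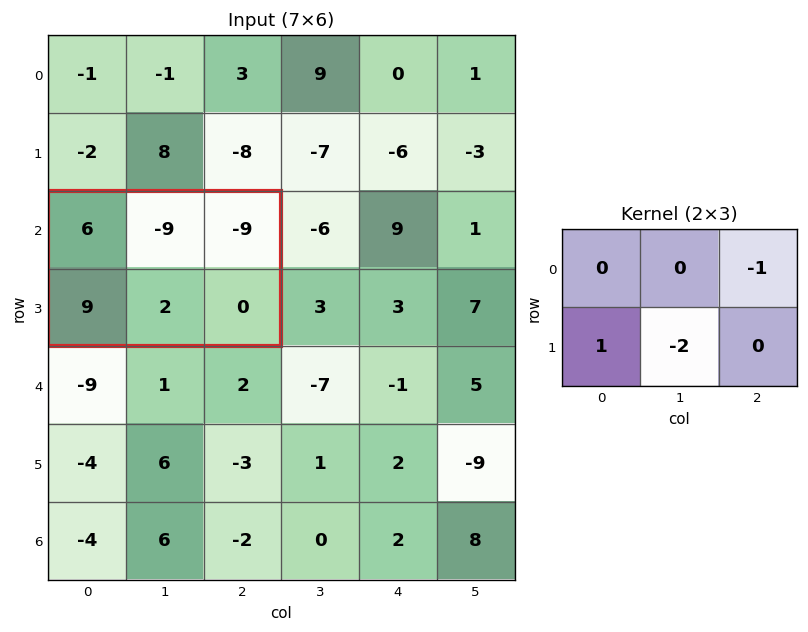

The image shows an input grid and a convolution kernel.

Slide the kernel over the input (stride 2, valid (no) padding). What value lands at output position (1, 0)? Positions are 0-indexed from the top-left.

14

The receptive field on the input at this output position is [6 -9 -9 / 9 2 0]. Elementwise product with the kernel and sum: -9·-1 + 9·1 + 2·-2.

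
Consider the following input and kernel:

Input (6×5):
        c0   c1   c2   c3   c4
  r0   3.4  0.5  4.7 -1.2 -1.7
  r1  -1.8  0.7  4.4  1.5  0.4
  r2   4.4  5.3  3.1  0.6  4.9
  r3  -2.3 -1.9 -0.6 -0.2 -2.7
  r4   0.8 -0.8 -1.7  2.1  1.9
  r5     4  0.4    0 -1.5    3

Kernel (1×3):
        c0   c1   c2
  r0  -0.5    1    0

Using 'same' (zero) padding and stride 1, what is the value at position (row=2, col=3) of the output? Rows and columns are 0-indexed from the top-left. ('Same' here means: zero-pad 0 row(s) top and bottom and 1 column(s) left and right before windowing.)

The receptive field on the zero-padded input at this output position is [3.1 0.6 4.9]. Elementwise product with the kernel and sum: 3.1·-0.5 + 0.6·1.

-0.95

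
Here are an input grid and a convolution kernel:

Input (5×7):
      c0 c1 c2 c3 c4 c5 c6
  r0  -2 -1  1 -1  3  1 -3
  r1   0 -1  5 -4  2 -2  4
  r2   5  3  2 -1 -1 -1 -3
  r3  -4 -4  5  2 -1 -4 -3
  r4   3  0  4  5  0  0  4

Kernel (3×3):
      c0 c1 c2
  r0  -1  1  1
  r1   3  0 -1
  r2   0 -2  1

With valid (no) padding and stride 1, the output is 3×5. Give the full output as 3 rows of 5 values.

-7 -3 15 -4 -4
30 4 -5 0 5
-13 -19 2 9 1

Output[0,0]: The receptive field on the input at this output position is [-2 -1 1 / 0 -1 5 / 5 3 2]. Elementwise product with the kernel and sum: -2·-1 + -1·1 + 1·1 + 0·3 + 5·-1 + 3·-2 + 2·1.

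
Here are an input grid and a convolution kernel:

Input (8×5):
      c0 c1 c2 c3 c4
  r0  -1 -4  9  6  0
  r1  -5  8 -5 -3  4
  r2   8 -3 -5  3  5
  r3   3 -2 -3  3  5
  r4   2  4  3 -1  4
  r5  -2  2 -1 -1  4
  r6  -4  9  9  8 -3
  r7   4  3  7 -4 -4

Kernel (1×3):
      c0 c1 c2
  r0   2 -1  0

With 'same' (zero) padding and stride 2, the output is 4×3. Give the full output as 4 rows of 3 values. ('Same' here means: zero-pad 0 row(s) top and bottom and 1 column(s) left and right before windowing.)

Output[0,0]: The receptive field on the zero-padded input at this output position is [0 -1 -4]. Elementwise product with the kernel and sum: 0·2 + -1·-1.
Output[0,1]: The receptive field on the zero-padded input at this output position is [-4 9 6]. Elementwise product with the kernel and sum: -4·2 + 9·-1.

1 -17 12
-8 -1 1
-2 5 -6
4 9 19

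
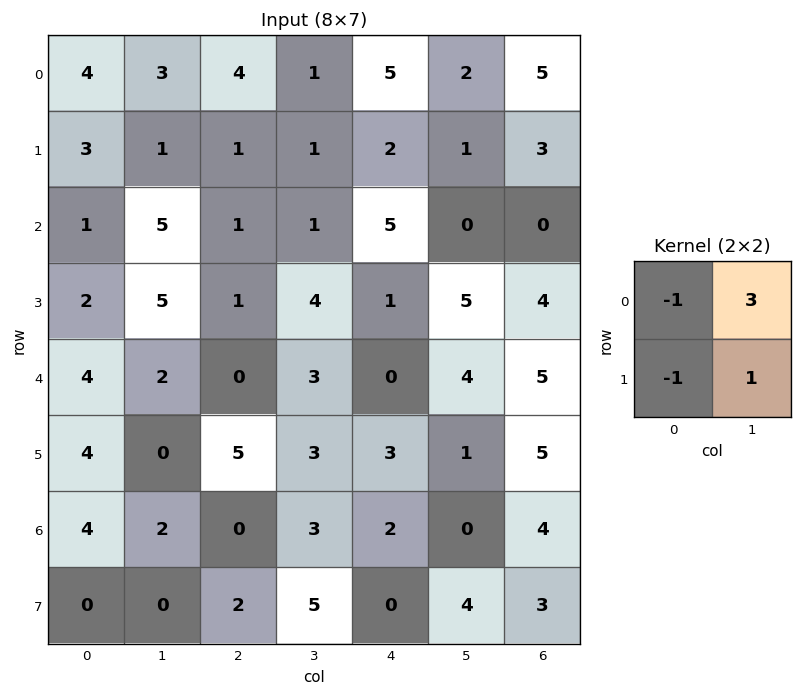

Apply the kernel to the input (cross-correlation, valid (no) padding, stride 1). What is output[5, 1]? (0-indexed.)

13

The receptive field on the input at this output position is [0 5 / 2 0]. Elementwise product with the kernel and sum: 0·-1 + 5·3 + 2·-1 + 0·1.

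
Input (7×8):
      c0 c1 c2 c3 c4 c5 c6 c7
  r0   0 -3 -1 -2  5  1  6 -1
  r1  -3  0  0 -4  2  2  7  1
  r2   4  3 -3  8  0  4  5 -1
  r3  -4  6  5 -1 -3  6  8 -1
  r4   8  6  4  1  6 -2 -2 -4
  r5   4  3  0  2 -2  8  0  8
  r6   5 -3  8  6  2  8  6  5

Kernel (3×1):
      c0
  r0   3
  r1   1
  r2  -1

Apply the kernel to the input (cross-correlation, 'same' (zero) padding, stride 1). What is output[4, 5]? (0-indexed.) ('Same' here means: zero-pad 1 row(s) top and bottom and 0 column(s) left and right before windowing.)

The receptive field on the zero-padded input at this output position is [6 / -2 / 8]. Elementwise product with the kernel and sum: 6·3 + -2·1 + 8·-1.

8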